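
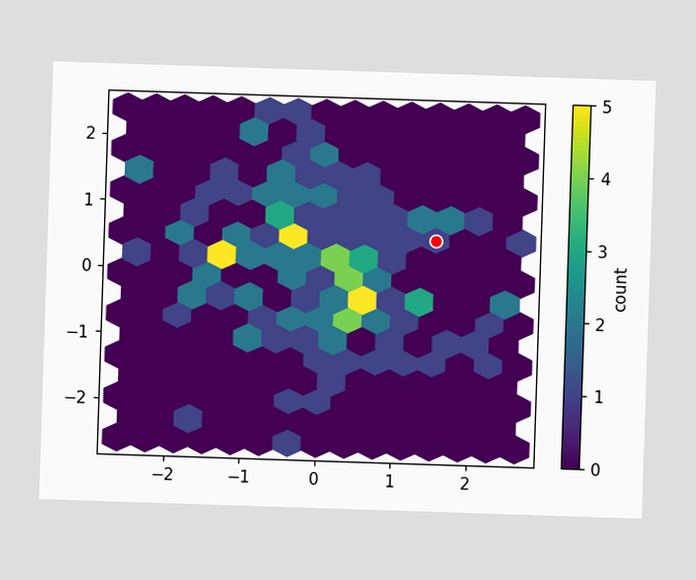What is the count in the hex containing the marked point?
1

The marked hex reads 1 on the colorbar.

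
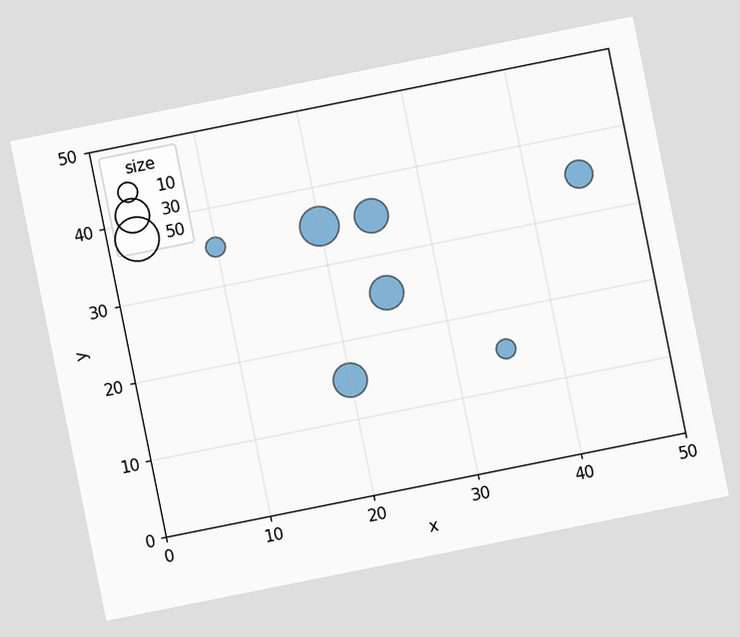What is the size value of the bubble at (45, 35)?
The chart is tilted about 11° counter-clockwise. Matching the bubble at (45, 35) against the size legend gives 20.

20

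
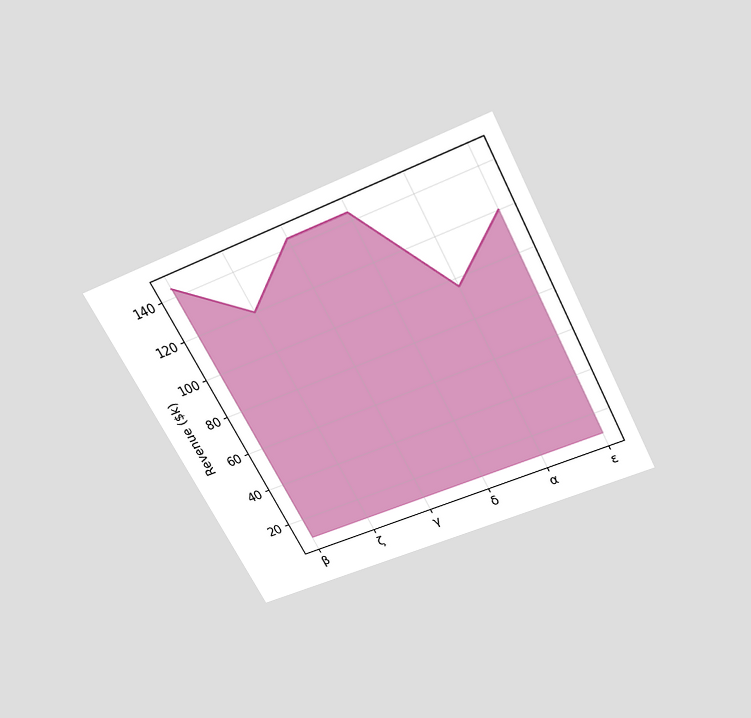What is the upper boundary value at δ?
$144k

The chart is tilted about 27° counter-clockwise and viewed slightly from above. At δ the upper boundary is at $144k.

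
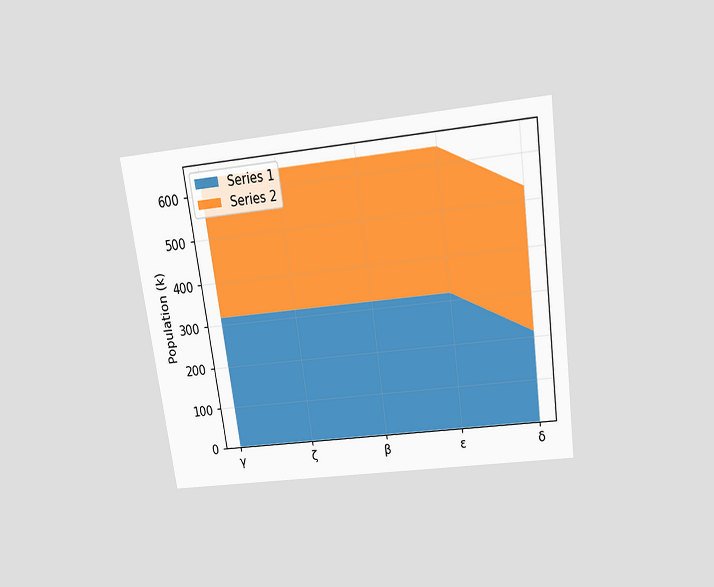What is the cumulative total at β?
The chart is tilted about 8° counter-clockwise and viewed slightly from above. The stacked total at β reaches 636k.

636k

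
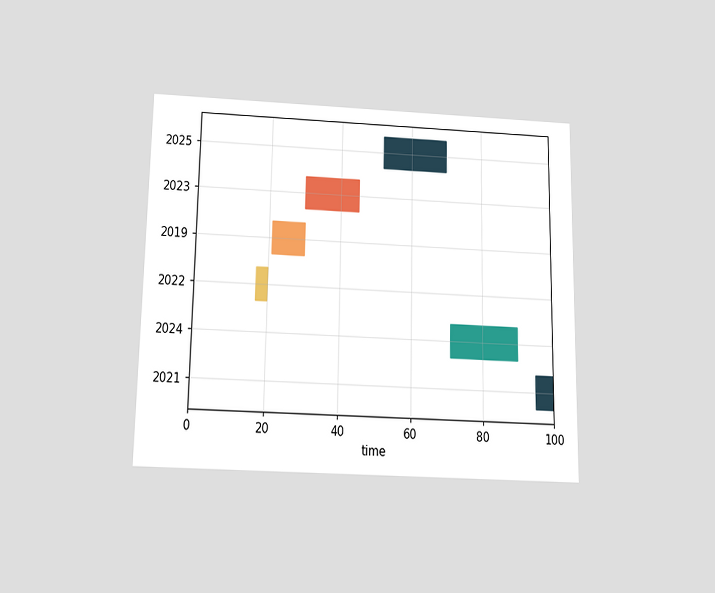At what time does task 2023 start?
The chart is viewed slightly from below. The 2023 bar begins at t=30.

30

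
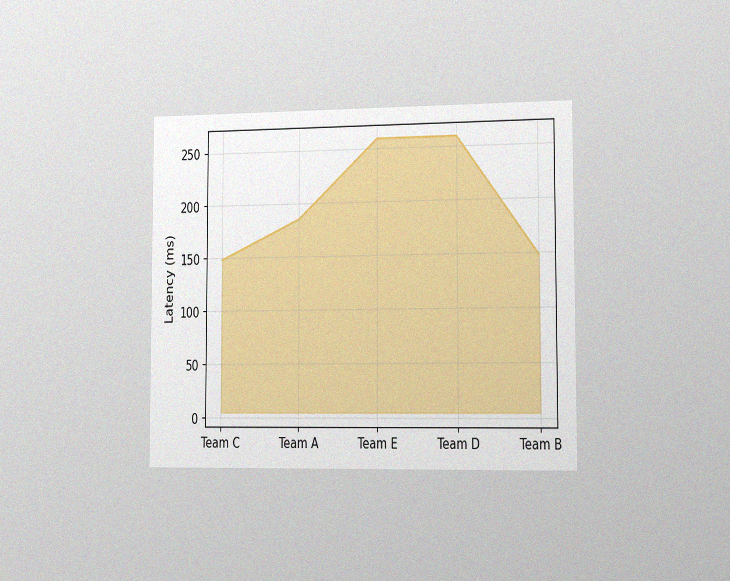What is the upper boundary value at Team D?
The chart is viewed slightly from the right, with some photo noise. At Team D the upper boundary is at 259ms.

259ms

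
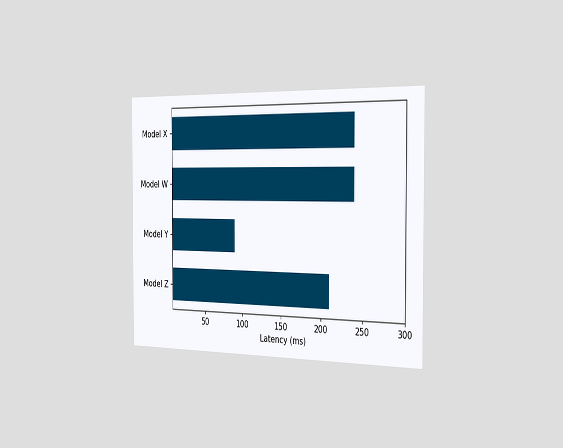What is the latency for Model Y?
The chart is viewed slightly from the right. Reading along the chart's x-axis, the Model Y bar reaches 90ms.

90ms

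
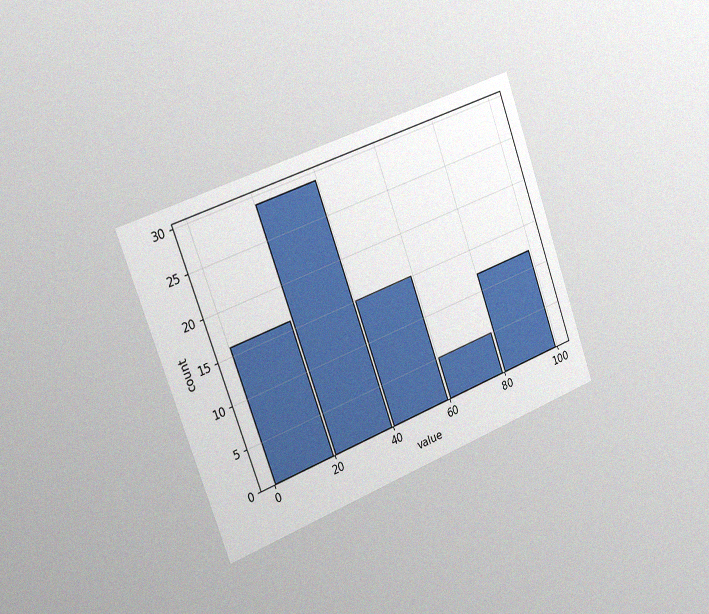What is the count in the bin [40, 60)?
The chart is tilted about 20° counter-clockwise and viewed slightly from the left, with some photo noise. The [40, 60) bin has height 15.

15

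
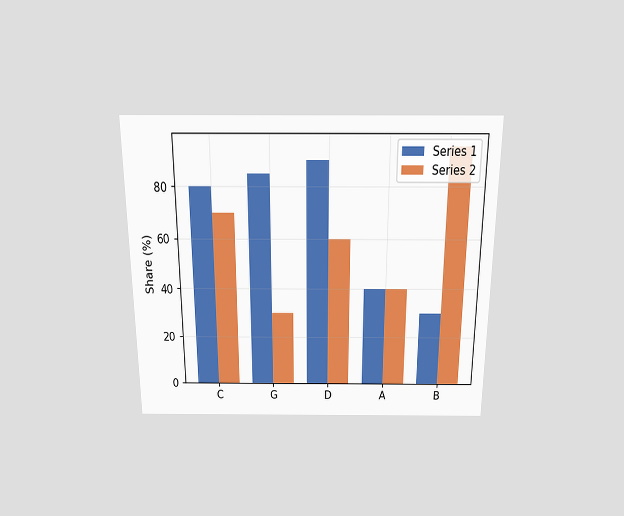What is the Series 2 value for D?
The chart is viewed slightly from above. The Series 2 bar at D reaches 60% on the y-axis.

60%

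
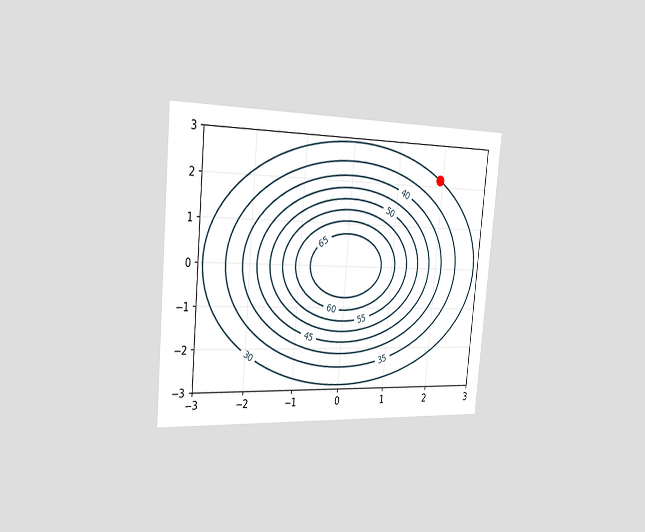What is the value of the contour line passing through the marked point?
The chart is tilted about 5° clockwise and viewed slightly from the left. The marked point sits on the contour labelled 30.

30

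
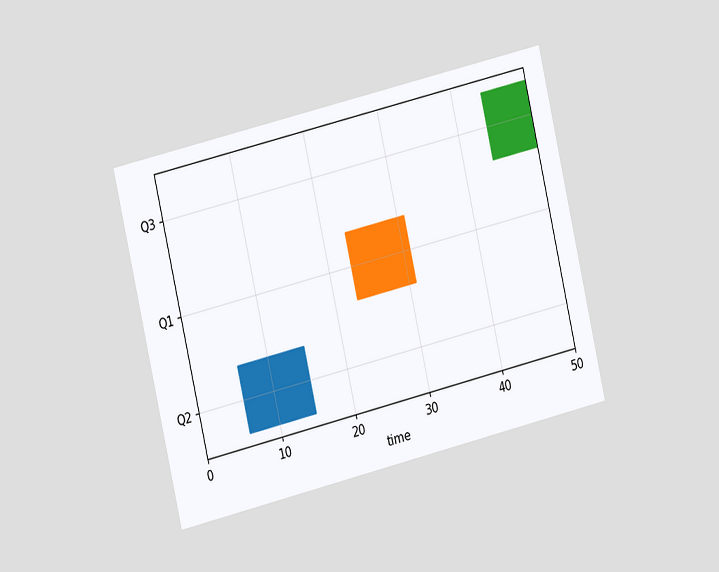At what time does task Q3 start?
44

The chart is tilted about 13° counter-clockwise and viewed slightly from the left. The Q3 bar begins at t=44.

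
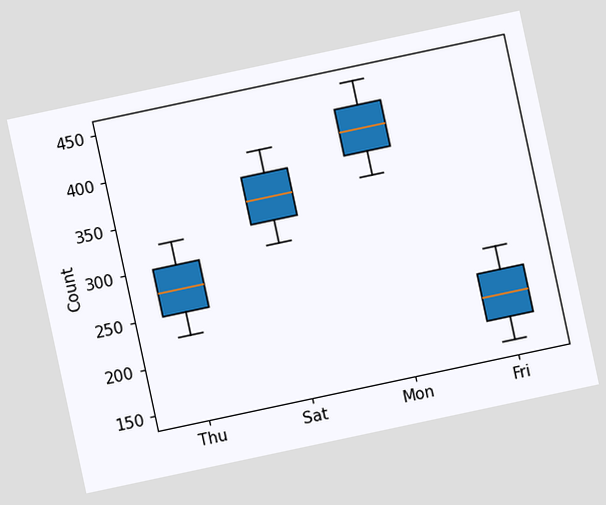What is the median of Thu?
The chart is tilted about 12° counter-clockwise. The median line in the Thu box sits at 275.

275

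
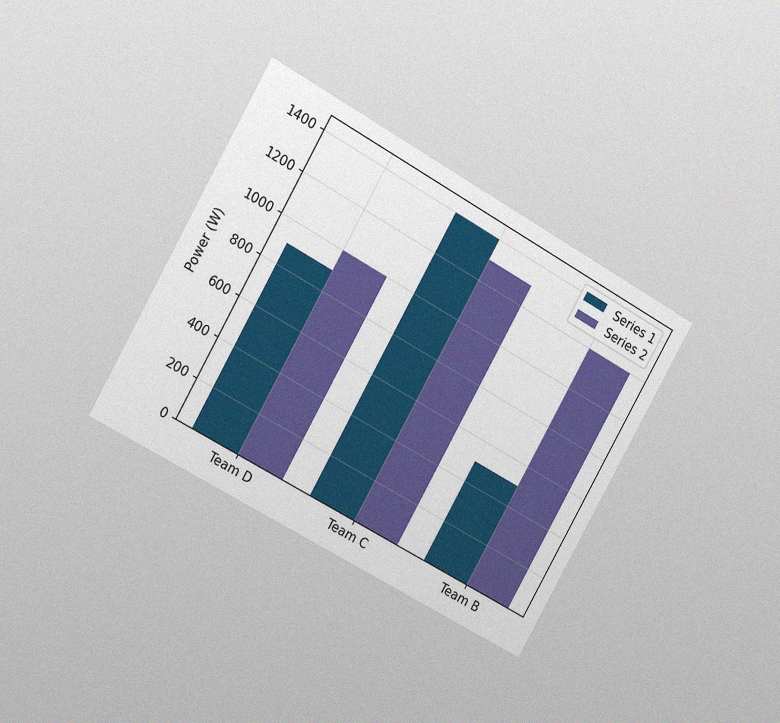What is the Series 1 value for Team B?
The chart is tilted about 29° clockwise and viewed at a slight angle, with some photo noise. The Series 1 bar at Team B reaches 500W on the y-axis.

500W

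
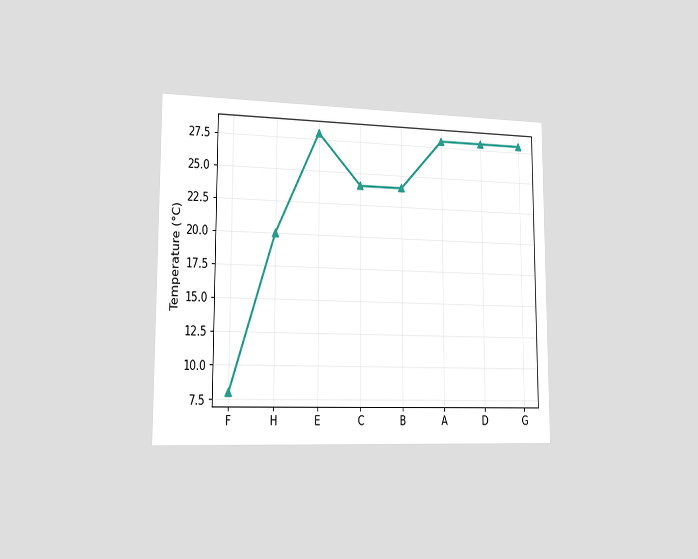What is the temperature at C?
24°C

The chart is viewed slightly from the left. At C, the line is at 24°C.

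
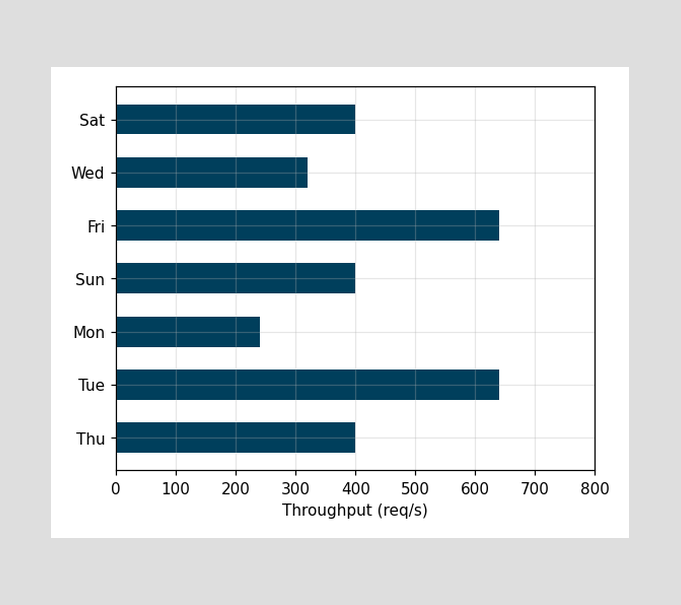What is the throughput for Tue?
640req/s

Reading along the chart's x-axis, the Tue bar reaches 640req/s.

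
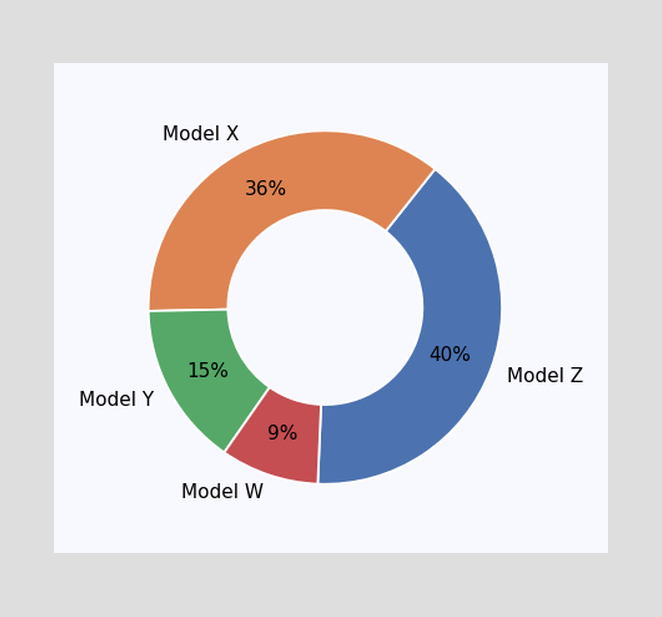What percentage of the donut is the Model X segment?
36%

The Model X segment takes up 36% of the ring.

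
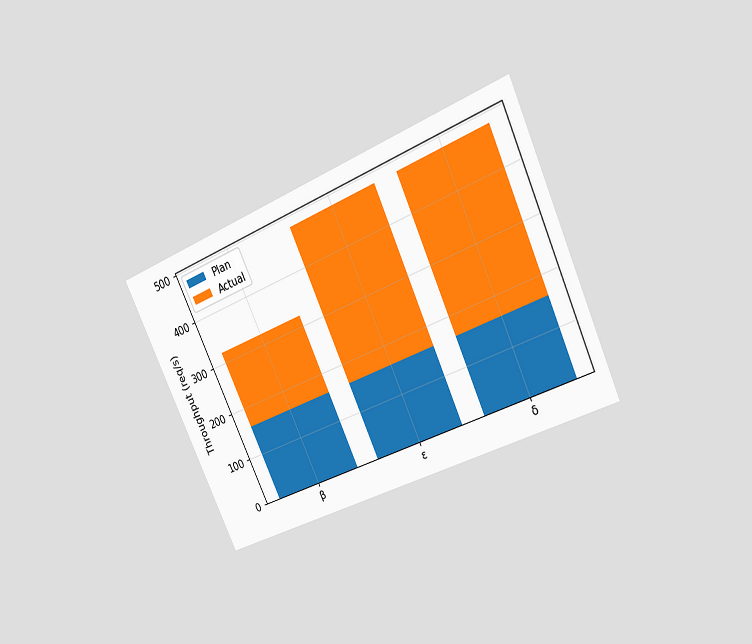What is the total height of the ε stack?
The chart is tilted about 24° counter-clockwise and viewed at a slight angle. The ε stack's top reaches 480req/s on the y-axis.

480req/s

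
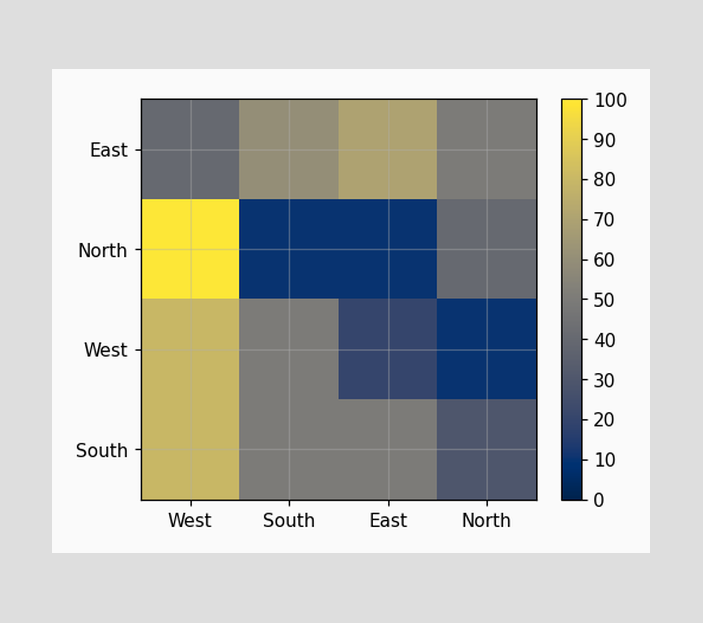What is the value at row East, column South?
60

Matching cell (East, South) against the colorbar gives 60.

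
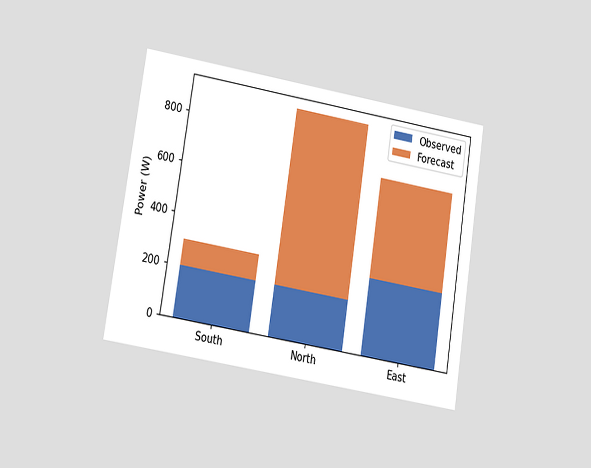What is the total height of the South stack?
The chart is tilted about 9° clockwise and viewed at a slight angle. The South stack's top reaches 300W on the y-axis.

300W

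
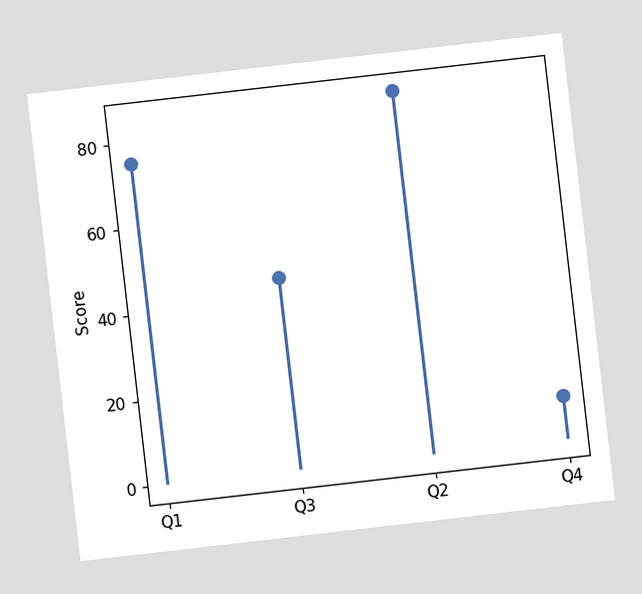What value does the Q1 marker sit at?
75

The chart is tilted about 7° counter-clockwise. The Q1 marker sits at 75.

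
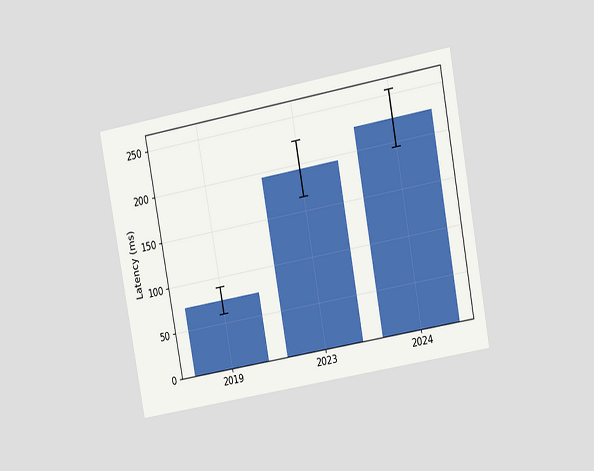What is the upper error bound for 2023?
225ms

The chart is tilted about 10° counter-clockwise and viewed at a slight angle. The 2023 bar's upper whisker reaches 225ms.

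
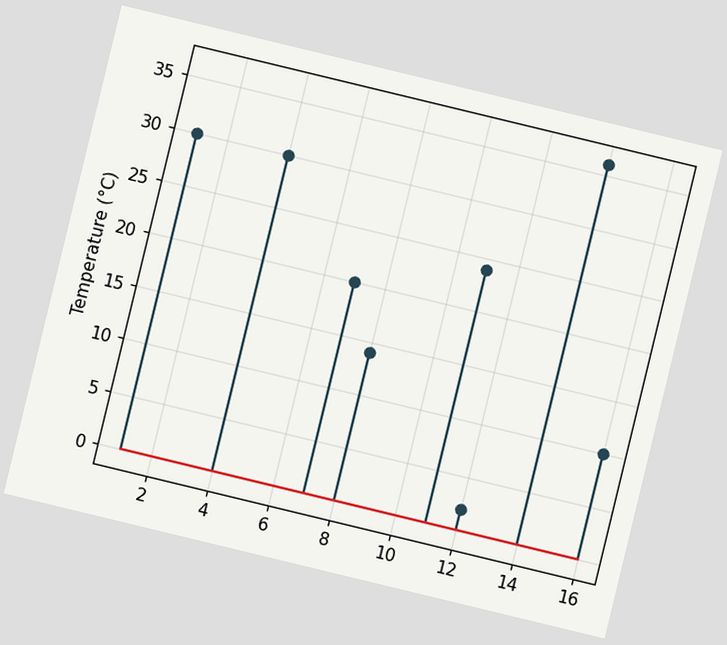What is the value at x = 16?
10°C

The chart is tilted about 14° clockwise. The stem at x=16 reaches 10°C.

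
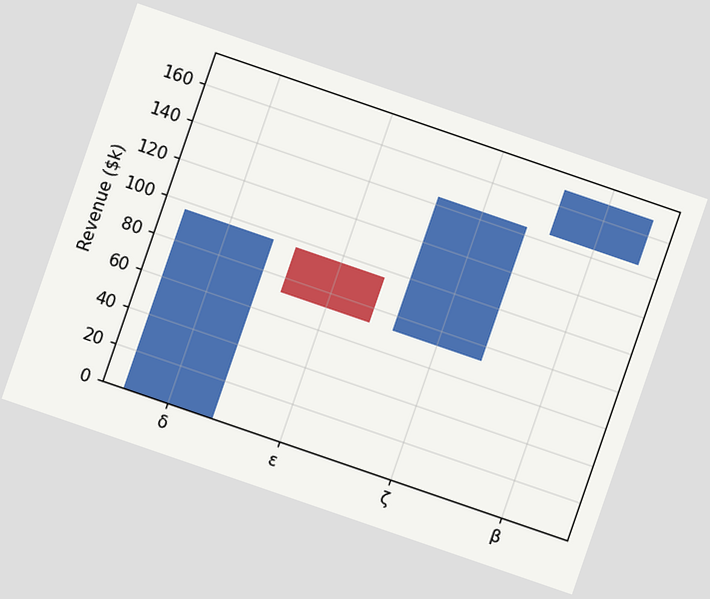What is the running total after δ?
The chart is tilted about 19° clockwise. After δ the running total reaches $96k.

$96k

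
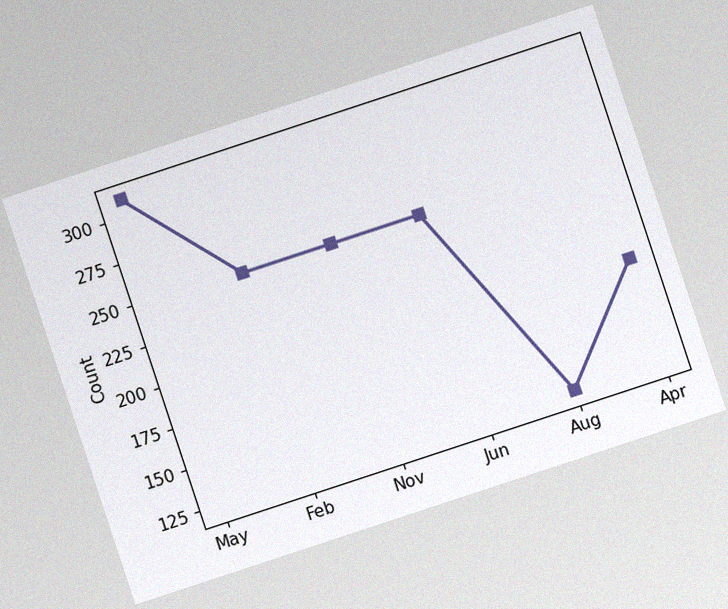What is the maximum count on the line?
The chart is tilted about 18° counter-clockwise, with some photo noise. The highest point is at May, and reading across to the y-axis gives 310.

310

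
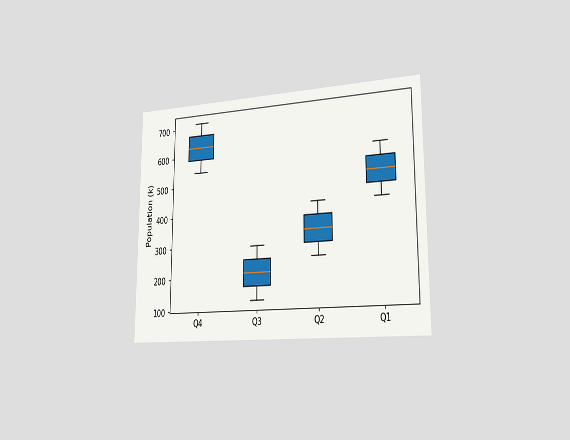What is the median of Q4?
630k

The chart is viewed slightly from the right. The median line in the Q4 box sits at 630k.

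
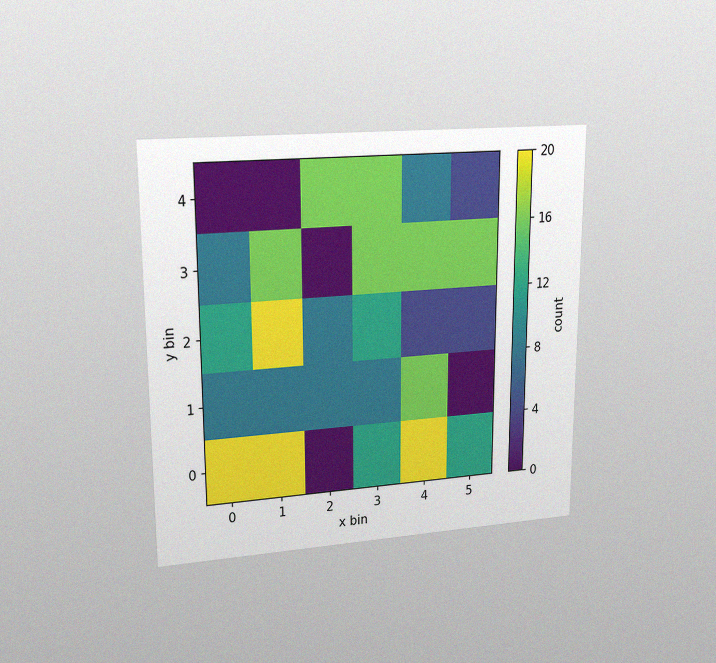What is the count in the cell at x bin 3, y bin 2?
The chart is viewed at a slight angle, with some photo noise. Matching the cell (3, 2) against the colorbar gives 12.

12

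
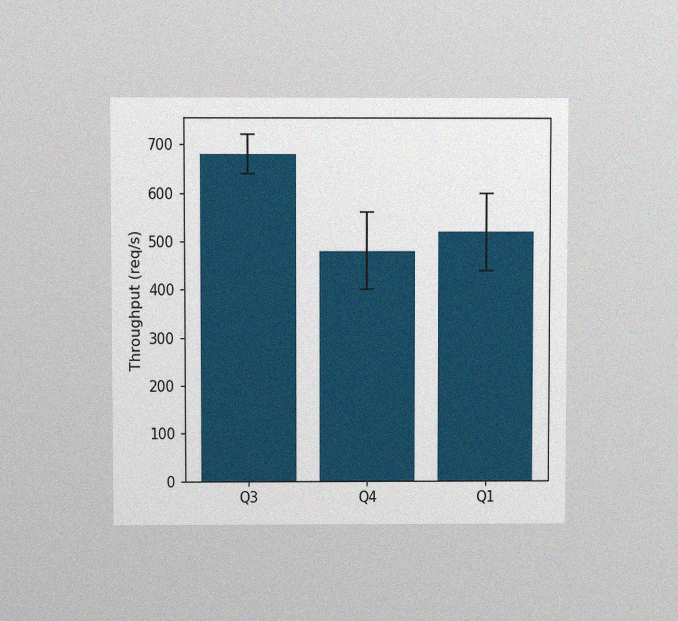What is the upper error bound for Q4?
560req/s

The chart is viewed at a slight angle, with some photo noise. The Q4 bar's upper whisker reaches 560req/s.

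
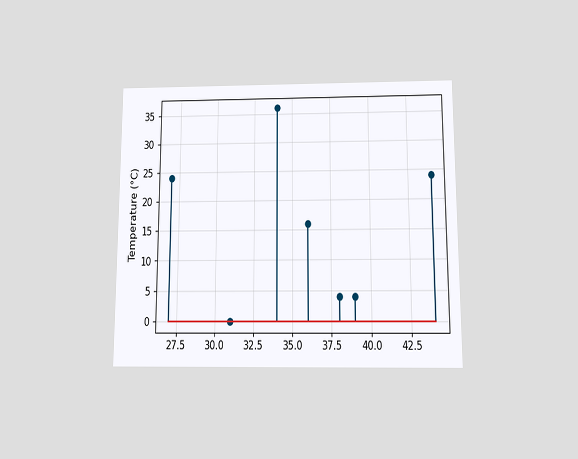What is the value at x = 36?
The chart is viewed slightly from below. The stem at x=36 reaches 16°C.

16°C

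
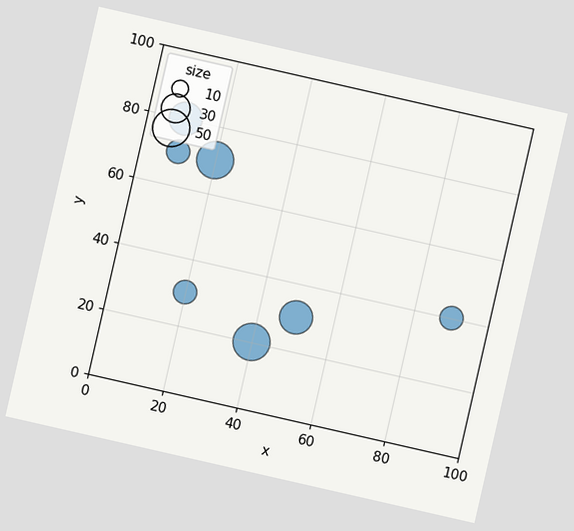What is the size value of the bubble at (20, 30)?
20

The chart is tilted about 13° clockwise. Matching the bubble at (20, 30) against the size legend gives 20.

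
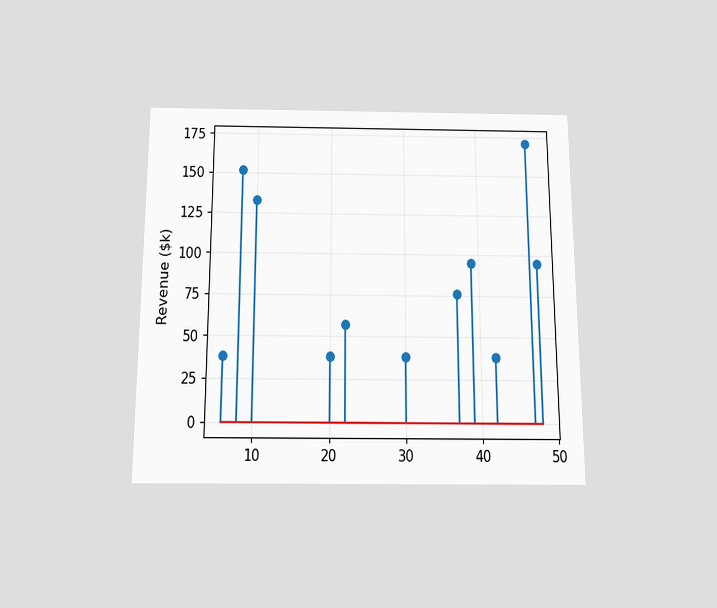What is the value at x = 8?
The chart is viewed slightly from below. The stem at x=8 reaches $152k.

$152k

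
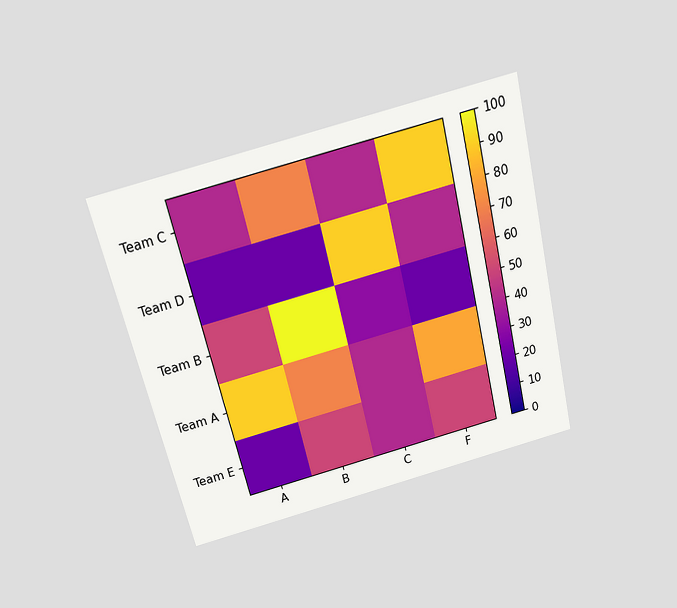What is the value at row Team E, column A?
20

The chart is tilted about 14° counter-clockwise and viewed slightly from above. Matching cell (Team E, A) against the colorbar gives 20.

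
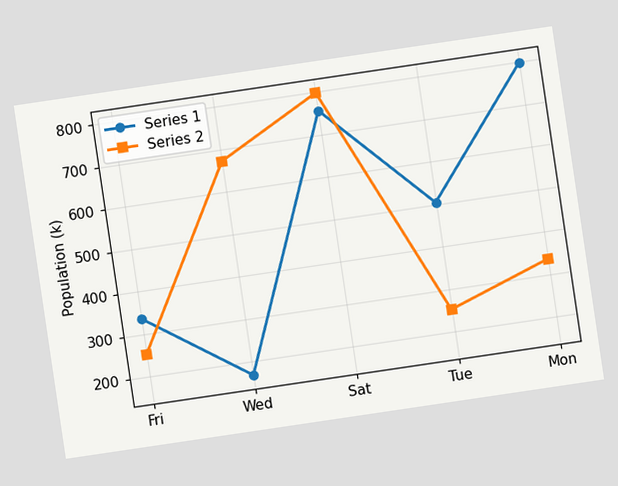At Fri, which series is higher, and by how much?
Series 1, by 84k

The chart is tilted about 8° counter-clockwise. At Fri, Series 1 sits above the other line by 84k.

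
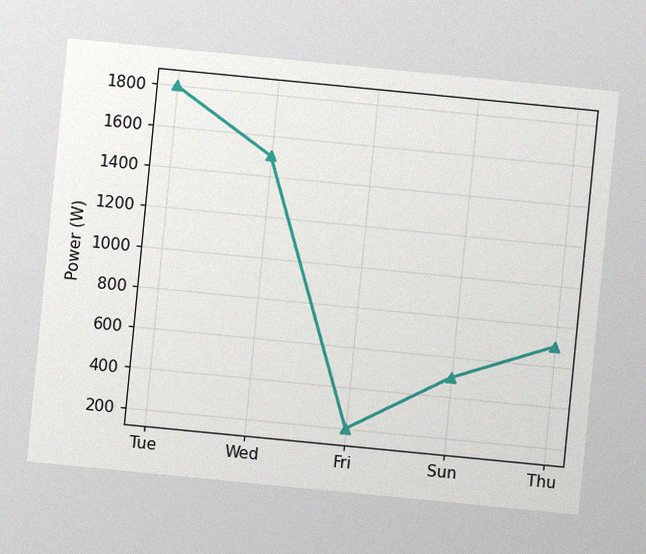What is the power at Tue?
The chart is tilted about 6° clockwise, with some photo noise. At Tue, the line is at 1800W.

1800W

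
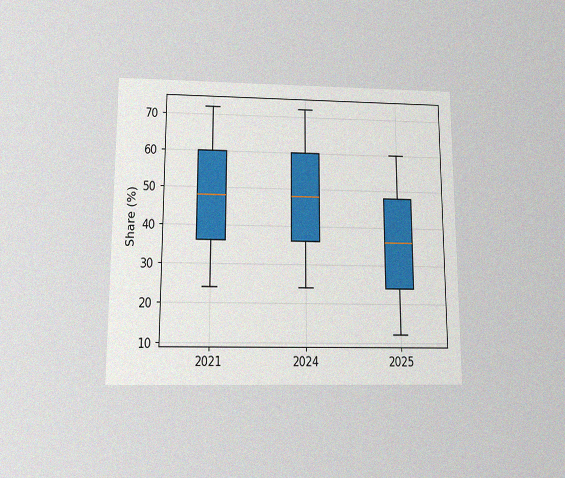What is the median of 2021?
The chart is viewed slightly from below, with some photo noise. The median line in the 2021 box sits at 48%.

48%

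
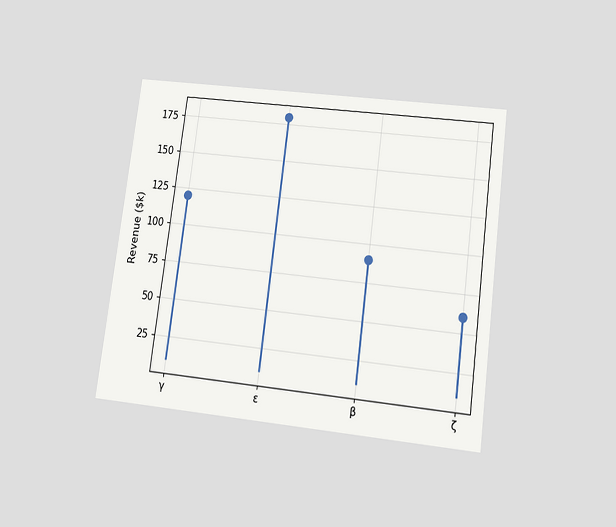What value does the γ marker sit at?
The chart is tilted about 7° clockwise and viewed slightly from below. The γ marker sits at $120k.

$120k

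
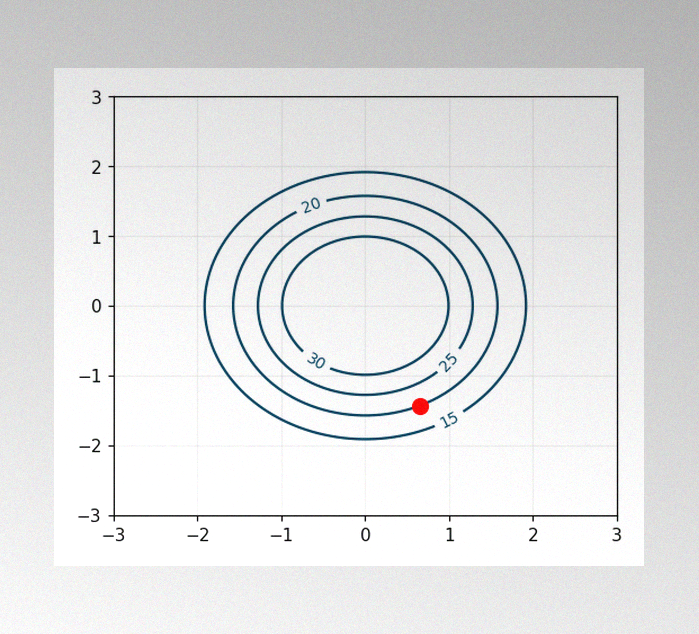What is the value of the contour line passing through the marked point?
20

The image has some photo noise and uneven lighting. The marked point sits on the contour labelled 20.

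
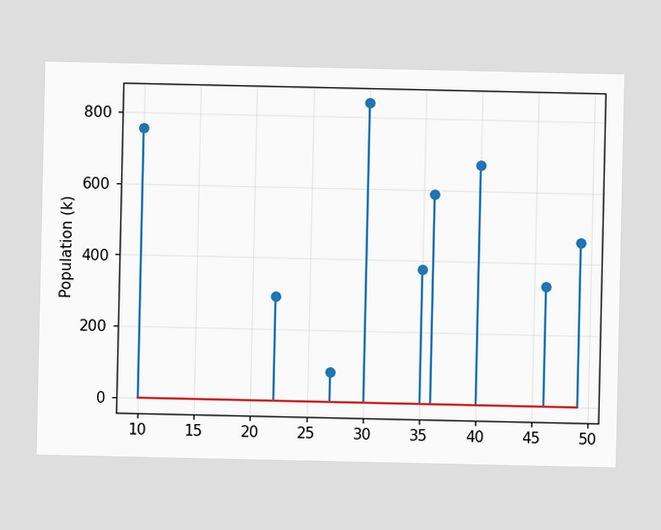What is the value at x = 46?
The stem at x=46 reaches 336k.

336k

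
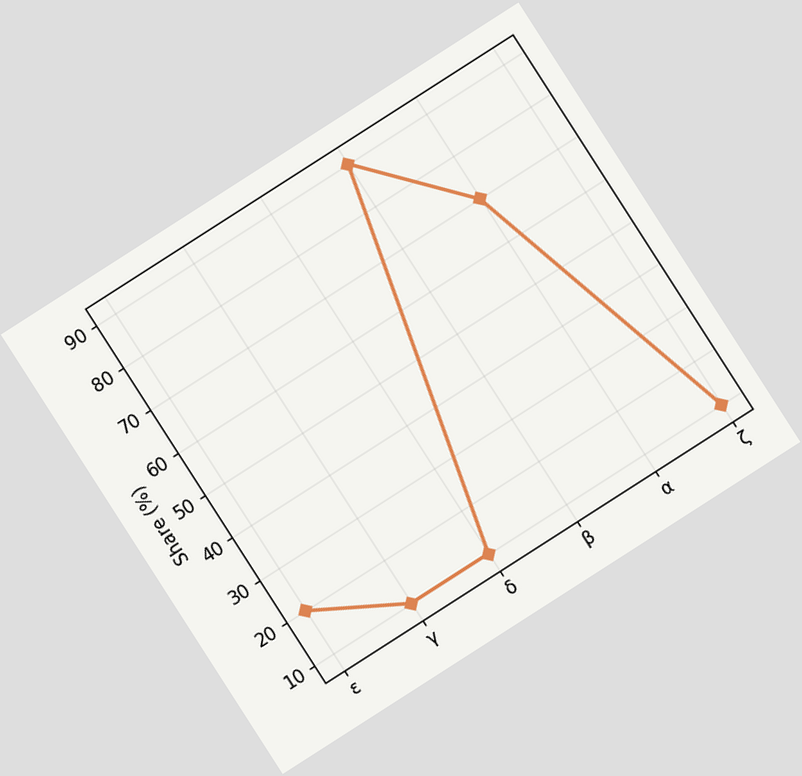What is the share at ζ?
10%

The chart is tilted about 33° counter-clockwise. At ζ, the line is at 10%.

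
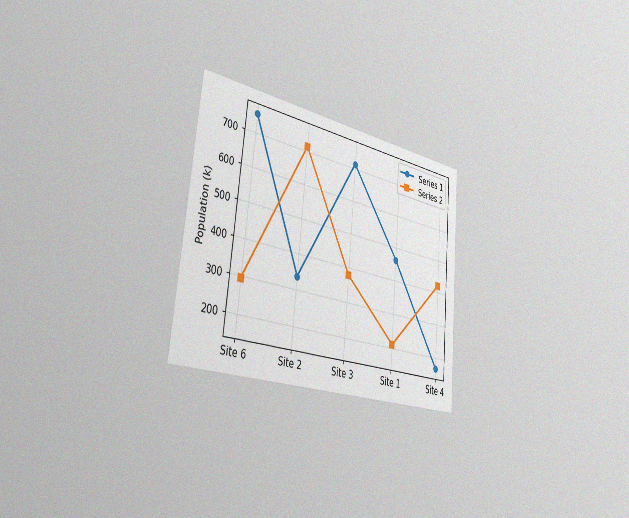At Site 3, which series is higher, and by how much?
Series 1, by 336k

The chart is tilted about 5° clockwise and viewed slightly from the left, with some photo noise. At Site 3, Series 1 sits above the other line by 336k.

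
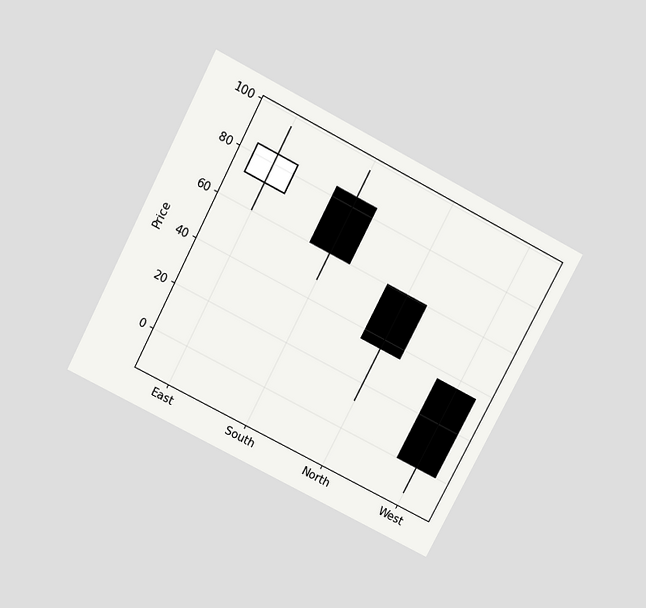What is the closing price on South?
60

The chart is tilted about 27° clockwise and viewed slightly from above. The South candle closes at 60.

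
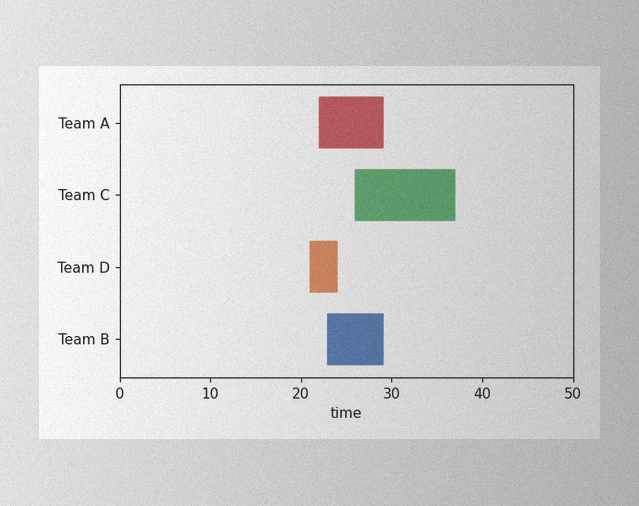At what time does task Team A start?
22

The image has some photo noise and uneven lighting. The Team A bar begins at t=22.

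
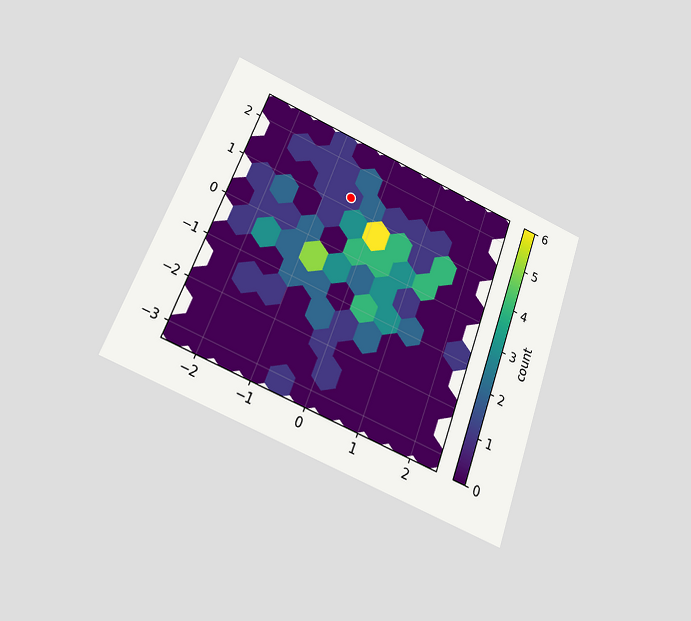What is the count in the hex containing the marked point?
The chart is tilted about 21° clockwise and viewed slightly from below. The marked hex reads 1 on the colorbar.

1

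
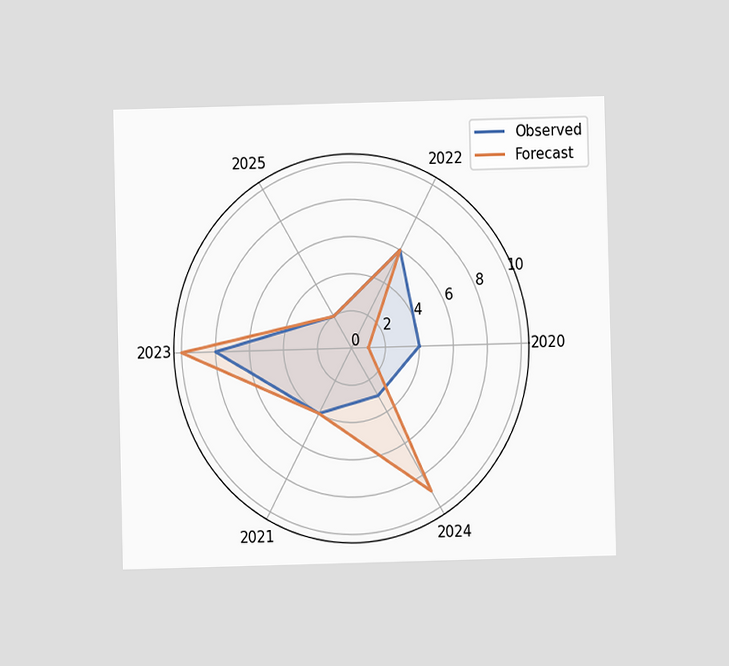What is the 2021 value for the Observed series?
4

The chart is viewed at a slight angle. On the 2021 axis, Observed reaches 4.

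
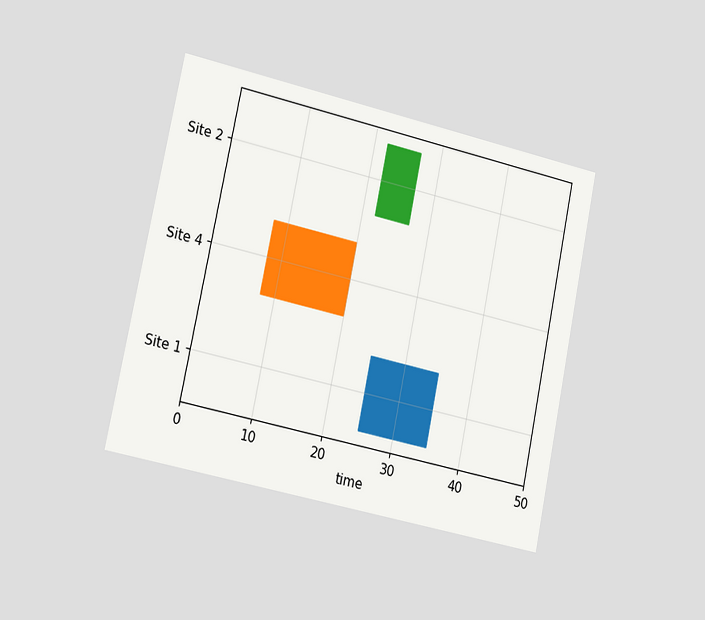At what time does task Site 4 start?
8

The chart is tilted about 12° clockwise and viewed slightly from the left. The Site 4 bar begins at t=8.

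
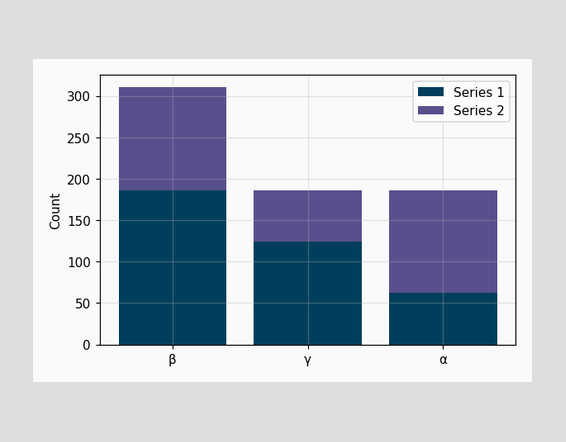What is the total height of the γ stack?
The γ stack's top reaches 186 on the y-axis.

186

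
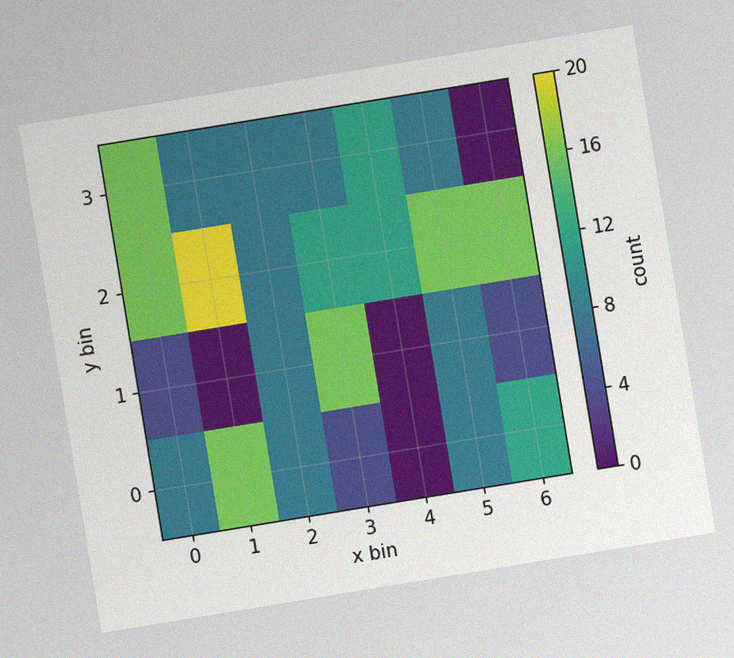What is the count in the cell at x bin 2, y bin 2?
8

The chart is tilted about 9° counter-clockwise, with some photo noise. Matching the cell (2, 2) against the colorbar gives 8.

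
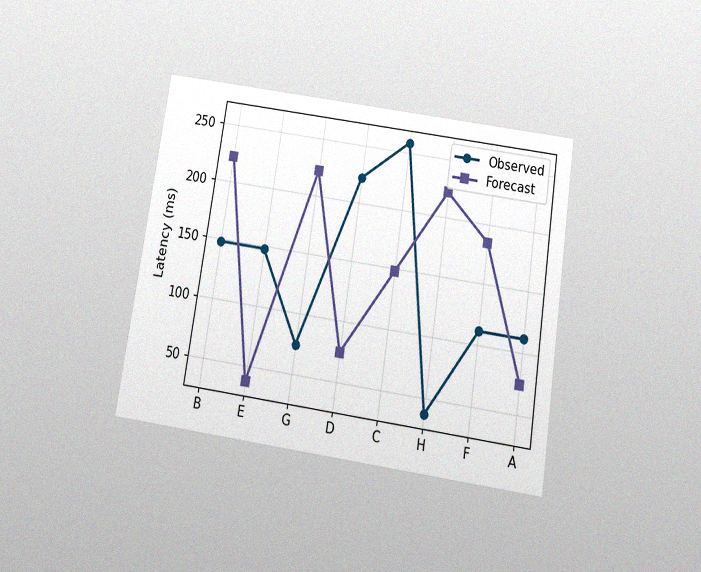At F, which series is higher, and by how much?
The chart is tilted about 9° clockwise and viewed slightly from below, with some photo noise. At F, Forecast sits above the other line by 74ms.

Forecast, by 74ms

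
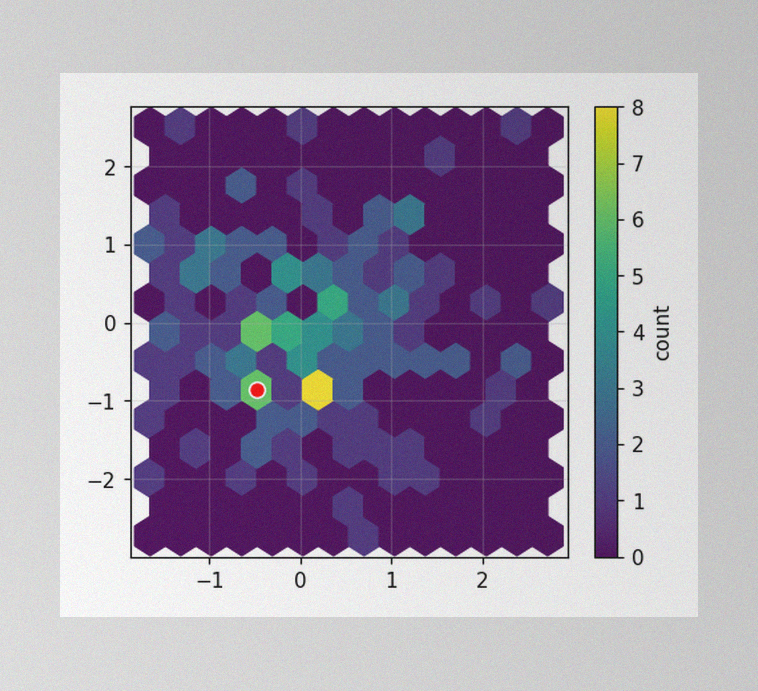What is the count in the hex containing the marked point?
6

The image has some photo noise and uneven lighting. The marked hex reads 6 on the colorbar.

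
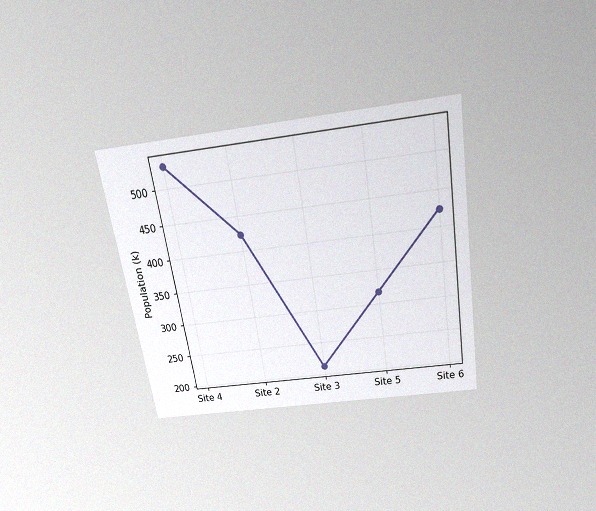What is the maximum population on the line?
The chart is tilted about 9° counter-clockwise and viewed slightly from above, with some photo noise. The highest point is at Site 4, and reading across to the y-axis gives 530k.

530k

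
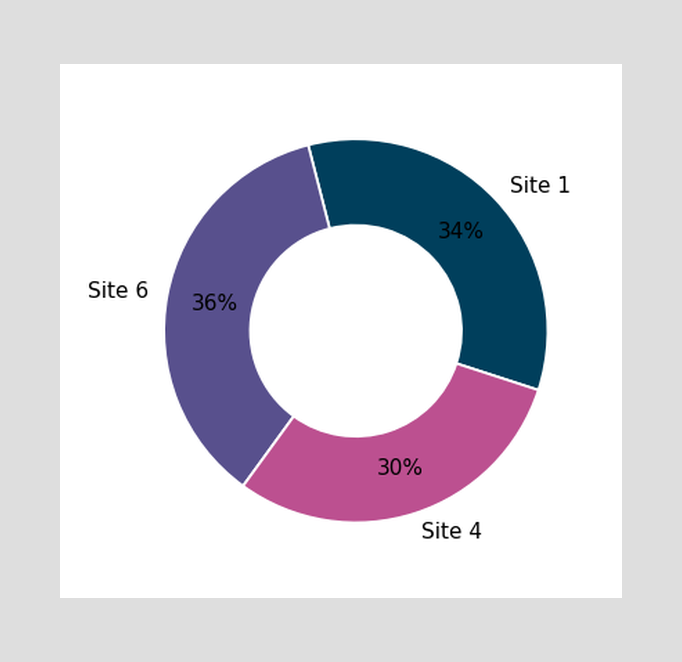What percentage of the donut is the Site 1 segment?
The Site 1 segment takes up 34% of the ring.

34%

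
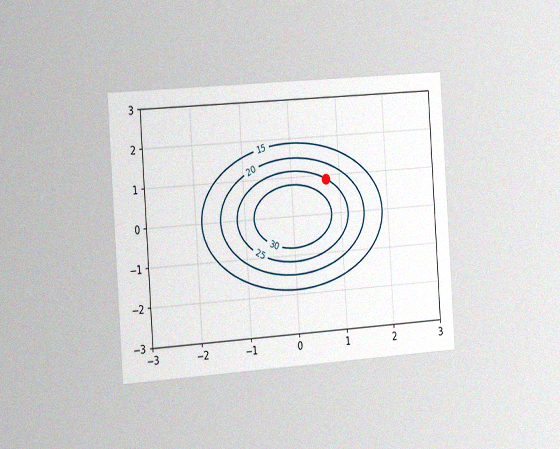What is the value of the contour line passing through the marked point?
25

The chart is tilted about 4° counter-clockwise and viewed slightly from the left, with some photo noise. The marked point sits on the contour labelled 25.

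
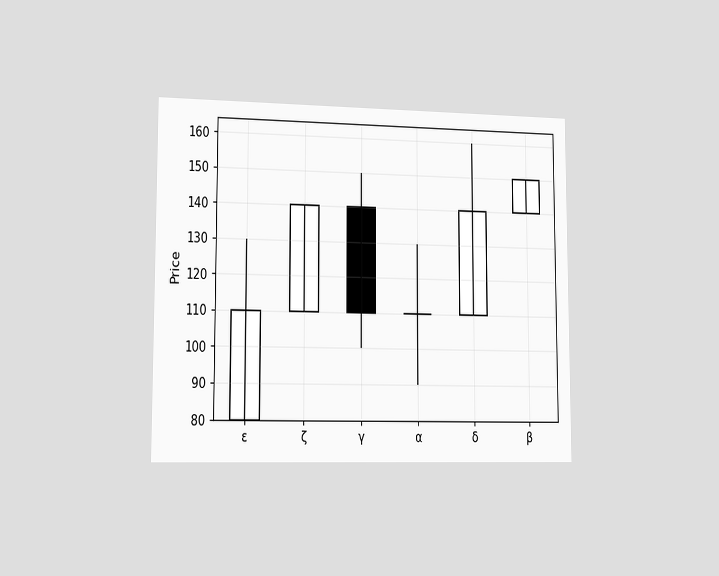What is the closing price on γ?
The chart is viewed slightly from the left. The γ candle closes at 110.

110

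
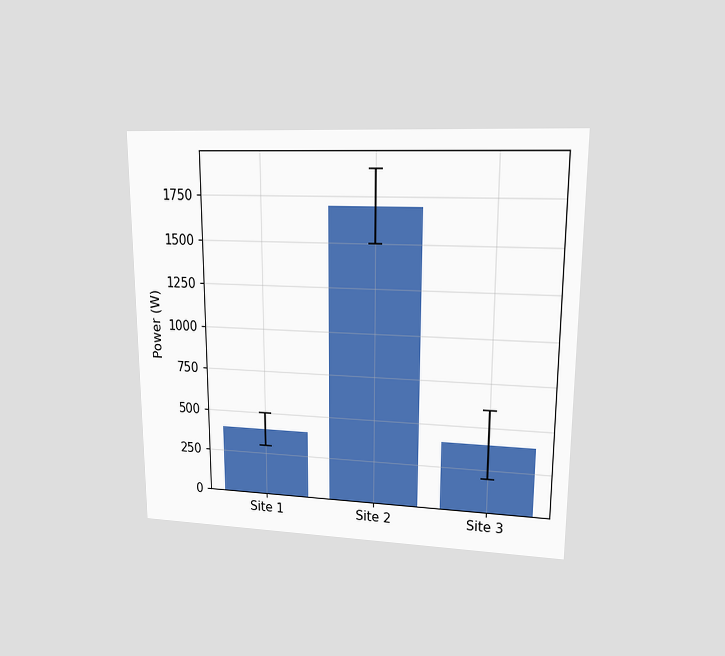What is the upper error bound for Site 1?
The chart is viewed at a slight angle. The Site 1 bar's upper whisker reaches 500W.

500W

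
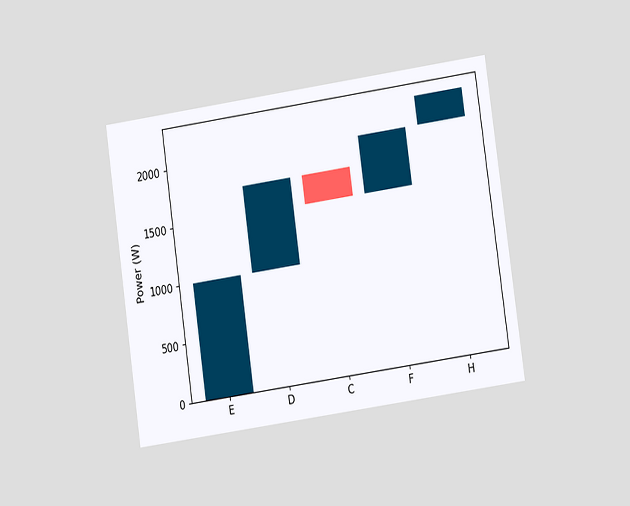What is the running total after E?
1000W

The chart is tilted about 8° counter-clockwise and viewed at a slight angle. After E the running total reaches 1000W.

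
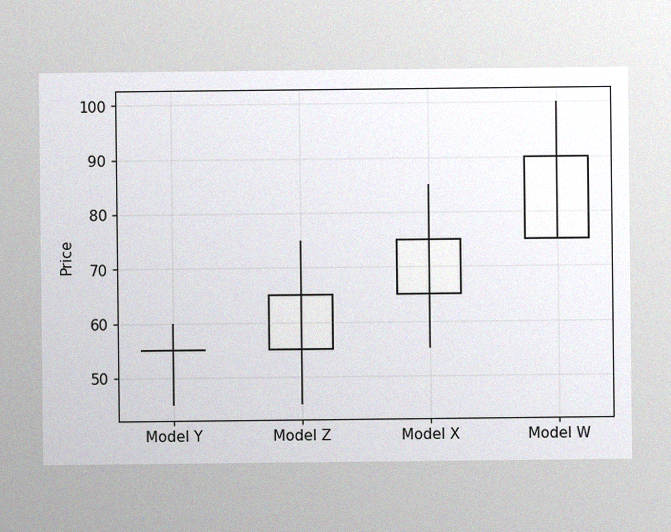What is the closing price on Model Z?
65

The image has some photo noise and uneven lighting. The Model Z candle closes at 65.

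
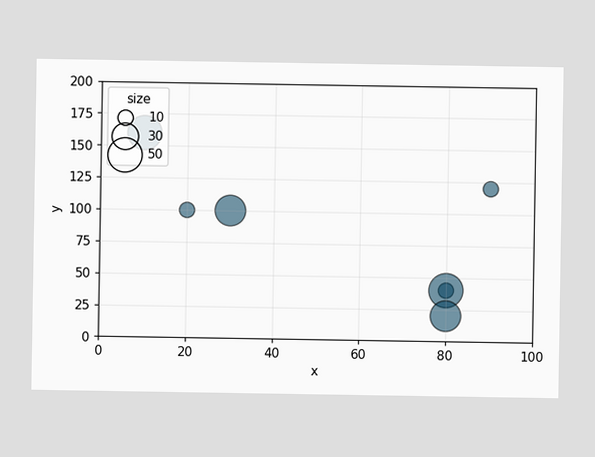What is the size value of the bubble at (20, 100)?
10

Matching the bubble at (20, 100) against the size legend gives 10.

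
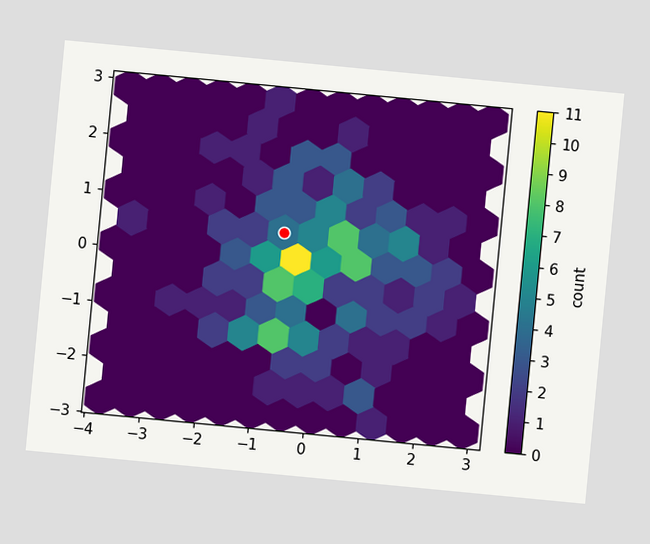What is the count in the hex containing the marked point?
4

The chart is tilted about 5° clockwise. The marked hex reads 4 on the colorbar.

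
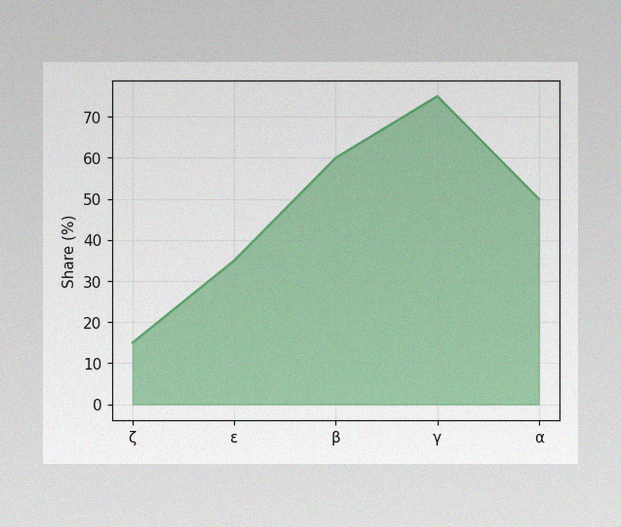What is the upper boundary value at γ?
The image has some photo noise and uneven lighting. At γ the upper boundary is at 75%.

75%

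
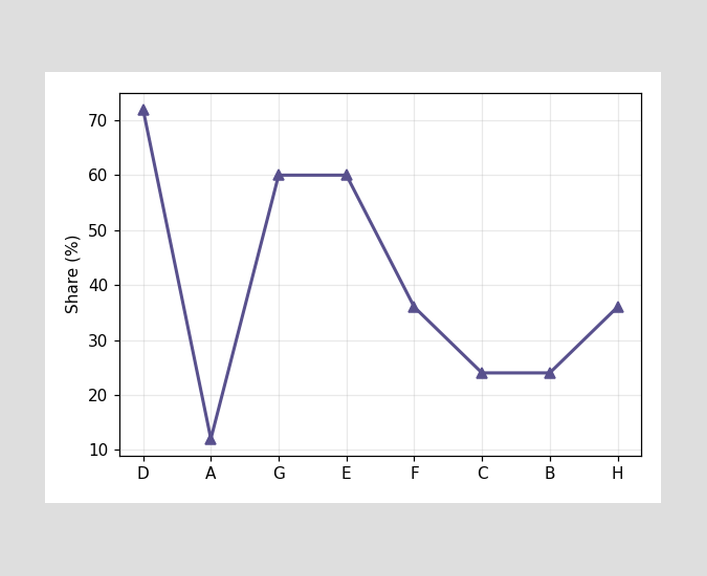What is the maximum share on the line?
The highest point is at D, and reading across to the y-axis gives 72%.

72%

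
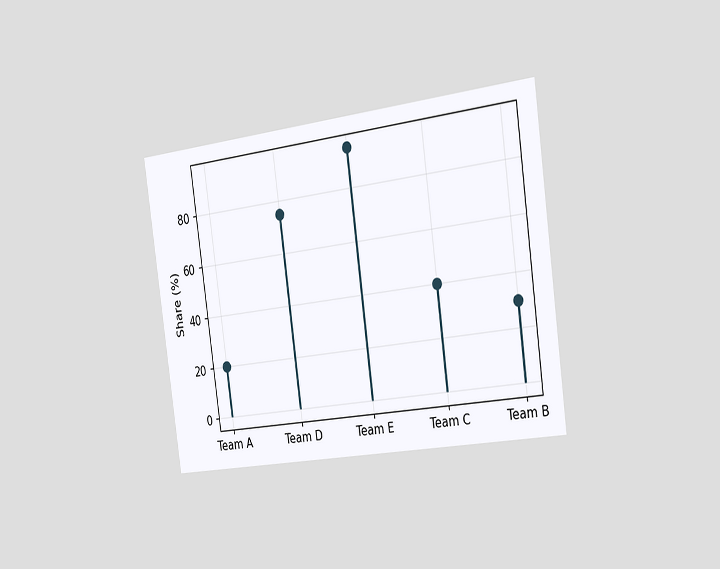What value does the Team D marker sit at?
75%

The chart is tilted about 8° counter-clockwise and viewed slightly from the right. The Team D marker sits at 75%.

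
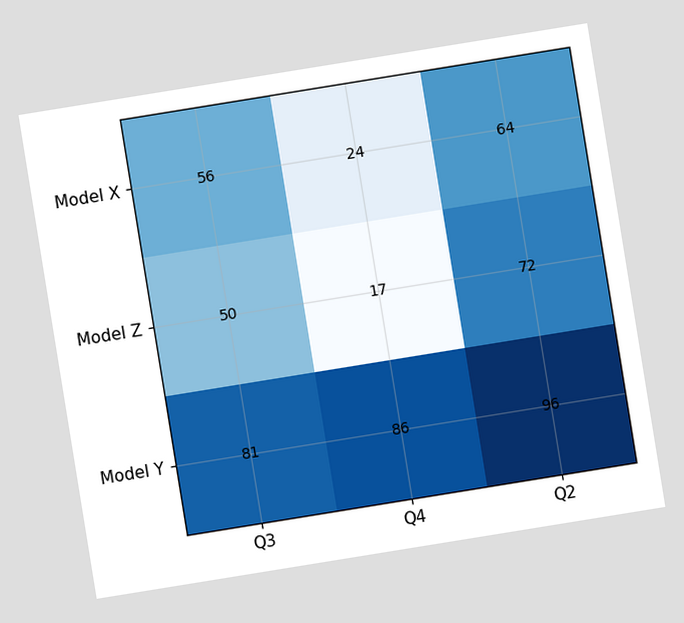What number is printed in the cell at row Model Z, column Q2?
72

The chart is tilted about 9° counter-clockwise. The (Model Z, Q2) cell reads 72.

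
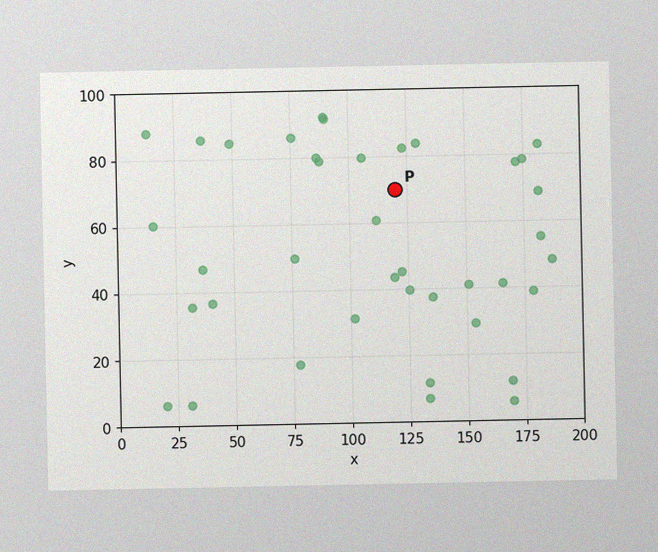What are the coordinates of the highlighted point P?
The image has some photo noise and uneven lighting. Following the gridlines from P to each axis, P sits at (120, 70).

(120, 70)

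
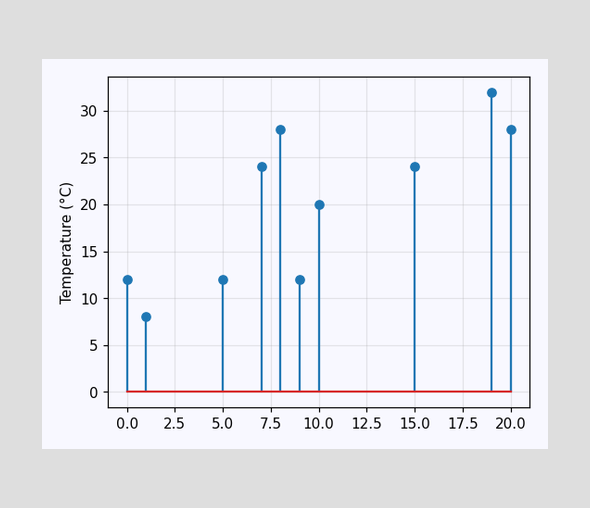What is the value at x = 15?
The stem at x=15 reaches 24°C.

24°C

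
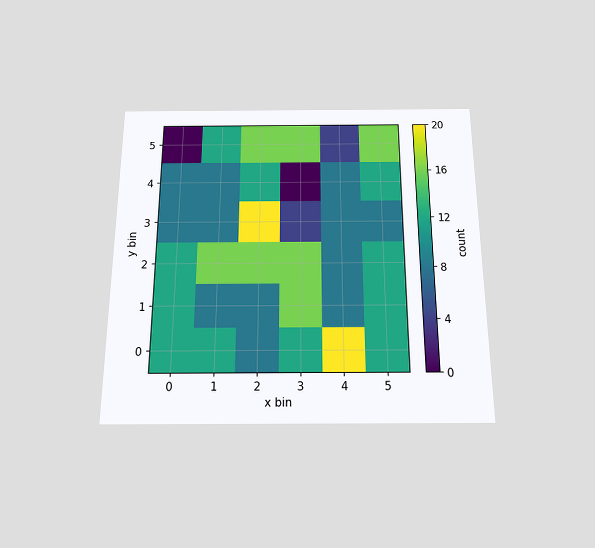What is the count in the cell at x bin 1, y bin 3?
8

The chart is viewed slightly from below. Matching the cell (1, 3) against the colorbar gives 8.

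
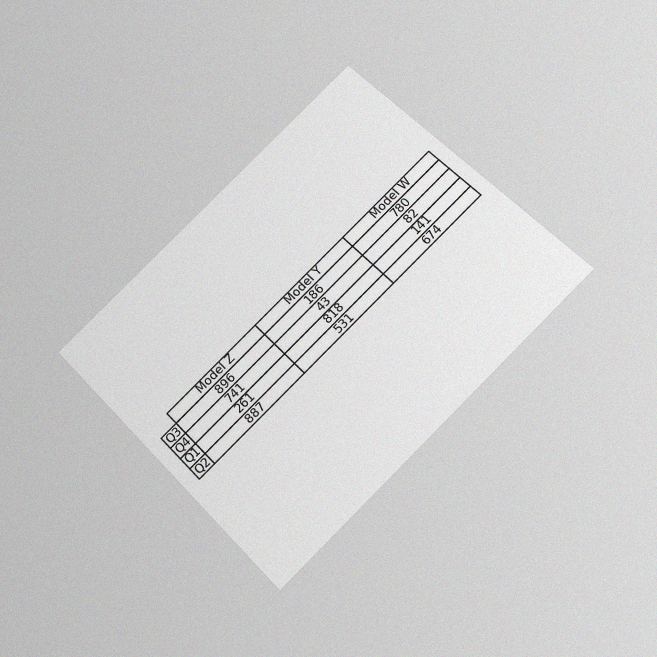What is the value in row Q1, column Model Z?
The chart is tilted about 44° counter-clockwise and viewed slightly from below, with some photo noise. The (Q1, Model Z) cell reads 261.

261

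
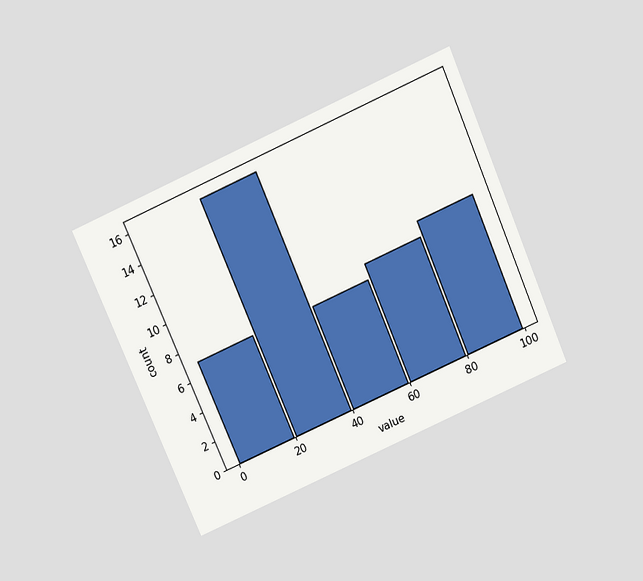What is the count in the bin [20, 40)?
The chart is tilted about 24° counter-clockwise and viewed slightly from above. The [20, 40) bin has height 16.

16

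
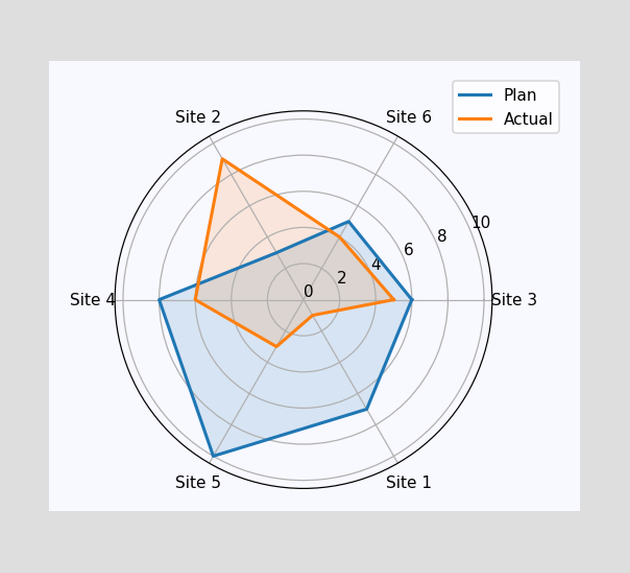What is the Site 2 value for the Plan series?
On the Site 2 axis, Plan reaches 3.

3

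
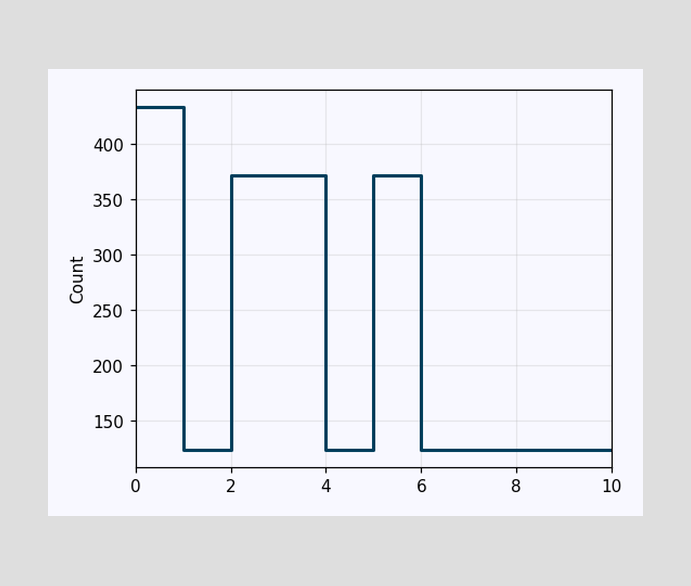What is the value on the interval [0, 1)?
On [0, 1) the step sits at 434.

434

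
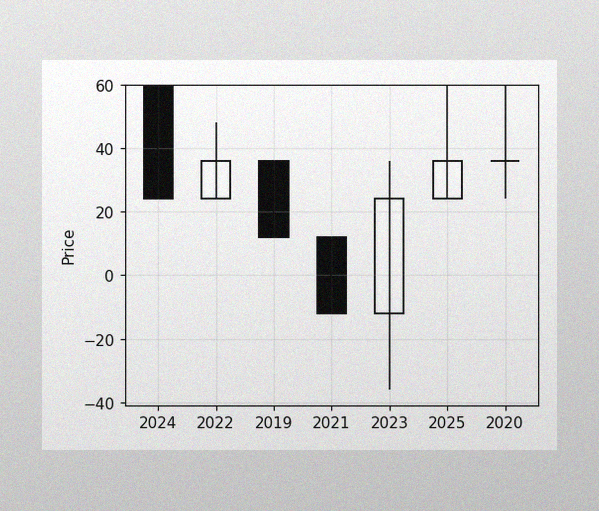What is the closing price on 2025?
36

The image has some photo noise and uneven lighting. The 2025 candle closes at 36.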